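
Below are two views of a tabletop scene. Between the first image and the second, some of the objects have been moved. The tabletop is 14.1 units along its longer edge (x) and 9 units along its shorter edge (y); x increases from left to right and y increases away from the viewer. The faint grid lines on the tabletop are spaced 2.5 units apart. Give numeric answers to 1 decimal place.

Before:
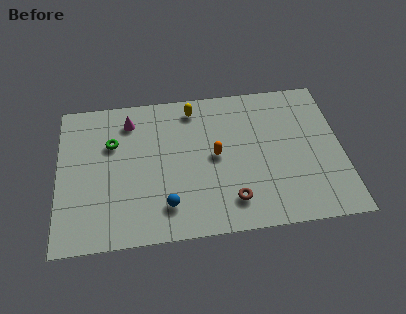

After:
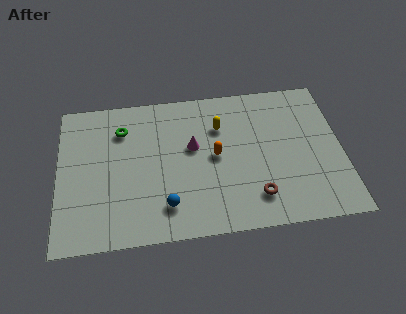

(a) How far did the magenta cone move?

3.7

From (3.6, 7.3) to (6.7, 5.3), the magenta cone covered √(3.1² + 2.0²) ≈ 3.7 units.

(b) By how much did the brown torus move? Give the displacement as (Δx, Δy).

(1.2, 0.1)

The brown torus started near (8.5, 1.8) and ended near (9.7, 1.9).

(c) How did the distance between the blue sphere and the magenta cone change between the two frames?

-2.0

They were about 5.7 units apart before and 3.7 after — 2.0 units closer together.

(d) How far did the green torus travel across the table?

0.9

From (2.7, 6.0) to (3.2, 6.8), the green torus covered √(0.5² + 0.8²) ≈ 0.9 units.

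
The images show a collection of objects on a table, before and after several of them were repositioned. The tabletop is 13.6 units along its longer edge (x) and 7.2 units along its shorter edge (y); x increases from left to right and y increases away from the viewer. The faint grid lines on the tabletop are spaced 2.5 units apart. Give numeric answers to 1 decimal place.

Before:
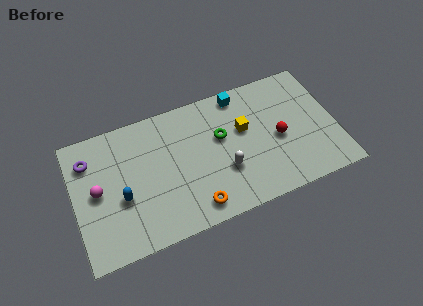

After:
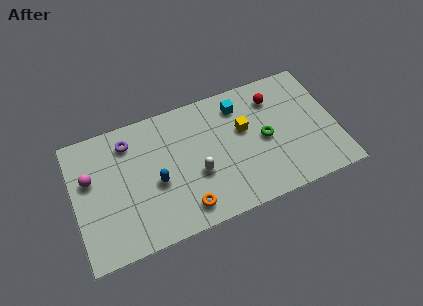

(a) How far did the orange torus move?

0.5

The orange torus was near (6.0, 1.1) before and (5.5, 1.2) after, so it travelled √(0.5² + 0.1²) ≈ 0.5 units.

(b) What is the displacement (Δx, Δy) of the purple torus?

(2.1, 0.3)

The purple torus started near (0.9, 5.5) and ended near (3.0, 5.8).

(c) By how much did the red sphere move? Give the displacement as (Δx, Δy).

(0.0, 2.3)

The red sphere started near (10.6, 3.3) and ended near (10.6, 5.6).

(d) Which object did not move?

the yellow cube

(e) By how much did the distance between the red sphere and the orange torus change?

+1.6

They were about 5.1 units apart before and 6.7 after — 1.6 units further apart.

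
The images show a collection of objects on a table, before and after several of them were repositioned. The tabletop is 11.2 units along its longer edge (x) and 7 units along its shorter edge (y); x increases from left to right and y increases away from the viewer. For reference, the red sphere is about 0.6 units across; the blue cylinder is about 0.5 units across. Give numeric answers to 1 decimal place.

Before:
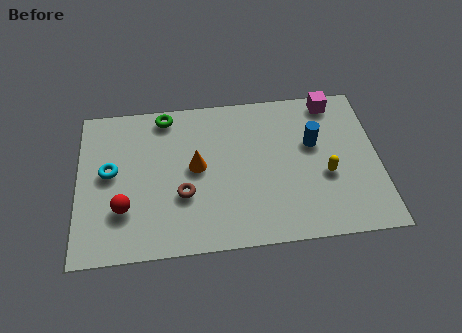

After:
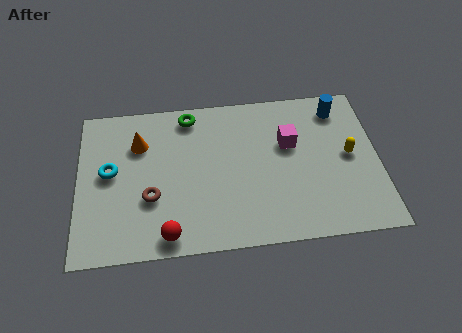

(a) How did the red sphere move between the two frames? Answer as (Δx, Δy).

(1.6, -1.3)

From the two frames, the red sphere sits at roughly (1.7, 2.1) before and (3.3, 0.8) after.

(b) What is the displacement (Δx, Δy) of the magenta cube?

(-1.7, -1.8)

From the two frames, the magenta cube sits at roughly (9.6, 6.2) before and (7.9, 4.4) after.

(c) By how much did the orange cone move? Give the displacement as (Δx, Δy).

(-2.1, 1.3)

The orange cone started near (4.4, 3.7) and ended near (2.3, 5.0).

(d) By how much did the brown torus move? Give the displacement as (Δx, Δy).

(-1.2, 0.0)

The brown torus was at about (3.9, 2.5) and moved to about (2.7, 2.5).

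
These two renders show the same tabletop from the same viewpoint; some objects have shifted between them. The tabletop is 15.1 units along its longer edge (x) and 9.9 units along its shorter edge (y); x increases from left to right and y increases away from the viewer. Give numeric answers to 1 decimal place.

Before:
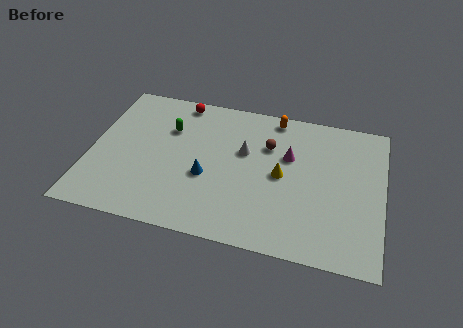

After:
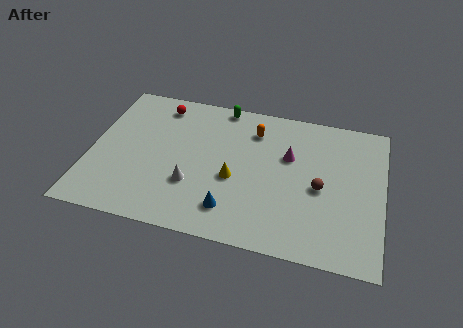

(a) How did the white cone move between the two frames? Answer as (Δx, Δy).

(-2.5, -2.9)

The white cone started near (7.9, 6.1) and ended near (5.4, 3.2).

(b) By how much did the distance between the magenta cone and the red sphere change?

+0.8

Before: roughly 6.4 units apart; after: 7.2. That's 0.8 units further apart.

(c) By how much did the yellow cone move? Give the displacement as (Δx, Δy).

(-2.4, -0.8)

The yellow cone started near (9.9, 4.9) and ended near (7.5, 4.1).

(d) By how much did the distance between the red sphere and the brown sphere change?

+4.2

Before: roughly 5.2 units apart; after: 9.4. That's 4.2 units further apart.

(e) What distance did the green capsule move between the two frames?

3.5

The green capsule moved from about (3.9, 6.8) to (6.5, 9.1), a distance of √(2.6² + 2.3²) ≈ 3.5.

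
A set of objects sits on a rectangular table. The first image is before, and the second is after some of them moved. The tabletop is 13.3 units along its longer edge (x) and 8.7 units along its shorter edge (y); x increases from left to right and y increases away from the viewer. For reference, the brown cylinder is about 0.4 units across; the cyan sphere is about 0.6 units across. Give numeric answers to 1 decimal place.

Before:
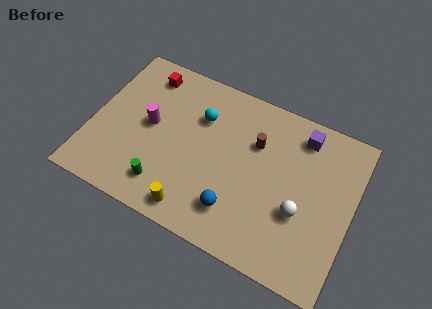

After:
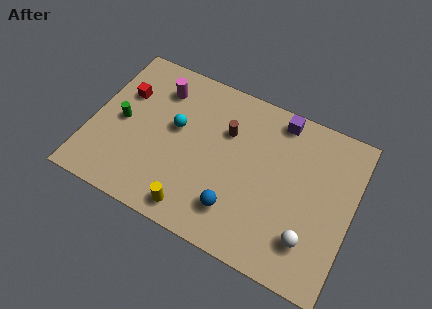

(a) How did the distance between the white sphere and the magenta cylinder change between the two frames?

+1.5

Before: roughly 8.0 units apart; after: 9.5. That's 1.5 units further apart.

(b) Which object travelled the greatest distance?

the green cylinder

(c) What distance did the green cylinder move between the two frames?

3.6

The green cylinder was near (4.1, 1.7) before and (1.5, 4.2) after, so it travelled √(2.6² + 2.5²) ≈ 3.6 units.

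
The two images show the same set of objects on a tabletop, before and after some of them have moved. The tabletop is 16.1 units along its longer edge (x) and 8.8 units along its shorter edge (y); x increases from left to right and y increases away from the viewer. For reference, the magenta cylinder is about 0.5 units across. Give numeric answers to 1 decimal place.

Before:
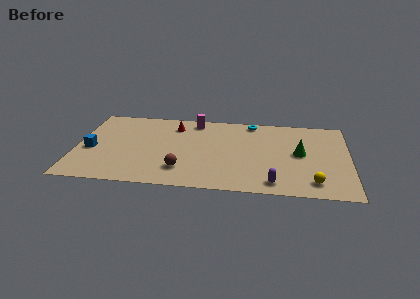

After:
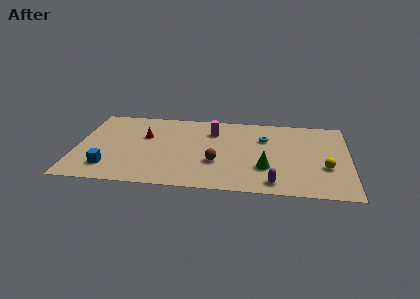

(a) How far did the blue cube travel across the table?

2.2

From (0.9, 3.8) to (2.0, 1.9), the blue cube covered √(1.1² + 1.9²) ≈ 2.2 units.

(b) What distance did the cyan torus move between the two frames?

2.0

The cyan torus was near (10.3, 7.9) before and (11.1, 6.1) after, so it travelled √(0.8² + 1.8²) ≈ 2.0 units.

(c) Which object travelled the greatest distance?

the green cone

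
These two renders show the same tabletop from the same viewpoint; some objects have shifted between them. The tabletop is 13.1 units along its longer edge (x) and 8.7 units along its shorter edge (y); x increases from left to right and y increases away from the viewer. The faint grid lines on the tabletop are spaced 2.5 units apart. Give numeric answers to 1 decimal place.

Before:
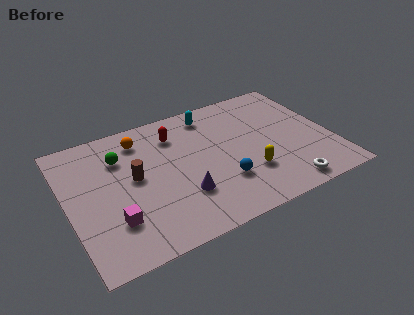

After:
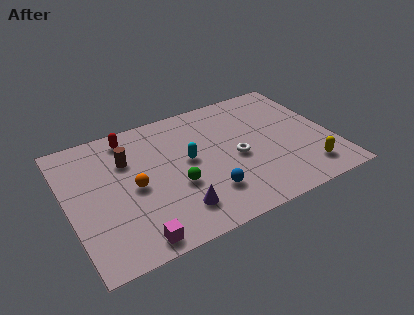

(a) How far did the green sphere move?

3.8

From (2.8, 6.3) to (5.2, 3.3), the green sphere covered √(2.4² + 3.0²) ≈ 3.8 units.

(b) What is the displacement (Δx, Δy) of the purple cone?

(-0.4, -0.8)

From the two frames, the purple cone sits at roughly (5.4, 2.6) before and (5.0, 1.8) after.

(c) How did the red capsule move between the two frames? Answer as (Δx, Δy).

(-2.2, 0.8)

From the two frames, the red capsule sits at roughly (5.6, 6.7) before and (3.4, 7.5) after.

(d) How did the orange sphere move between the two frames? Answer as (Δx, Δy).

(-0.7, -3.0)

The orange sphere was at about (3.9, 7.1) and moved to about (3.2, 4.1).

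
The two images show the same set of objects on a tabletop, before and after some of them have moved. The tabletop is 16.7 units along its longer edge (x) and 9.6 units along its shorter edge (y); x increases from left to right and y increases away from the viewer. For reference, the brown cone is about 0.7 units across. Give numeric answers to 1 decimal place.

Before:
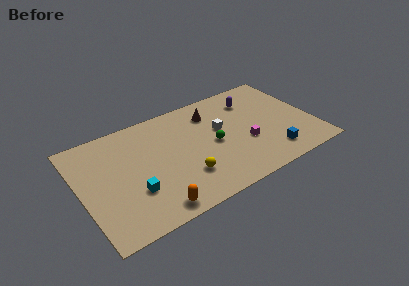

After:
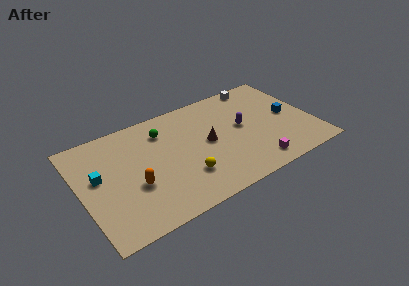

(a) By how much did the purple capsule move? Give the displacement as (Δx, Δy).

(-1.1, -2.2)

The purple capsule started near (12.8, 7.4) and ended near (11.7, 5.2).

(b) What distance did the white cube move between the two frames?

4.5

The white cube was near (10.2, 5.7) before and (13.5, 8.7) after, so it travelled √(3.3² + 3.0²) ≈ 4.5 units.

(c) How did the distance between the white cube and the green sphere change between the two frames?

+6.1

The distance was about 1.3 in the first image and 7.4 in the second, so they moved 6.1 units further apart.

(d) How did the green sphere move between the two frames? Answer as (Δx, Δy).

(-3.3, 2.8)

The green sphere was at about (9.5, 4.6) and moved to about (6.2, 7.4).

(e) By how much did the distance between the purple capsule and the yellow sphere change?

-2.2

They were about 7.4 units apart before and 5.2 after — 2.2 units closer together.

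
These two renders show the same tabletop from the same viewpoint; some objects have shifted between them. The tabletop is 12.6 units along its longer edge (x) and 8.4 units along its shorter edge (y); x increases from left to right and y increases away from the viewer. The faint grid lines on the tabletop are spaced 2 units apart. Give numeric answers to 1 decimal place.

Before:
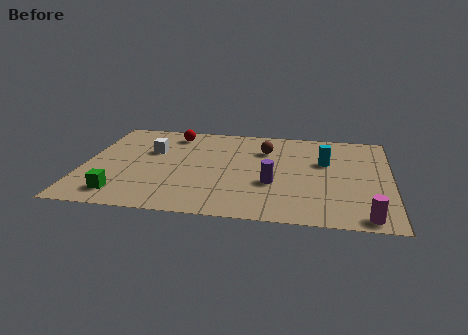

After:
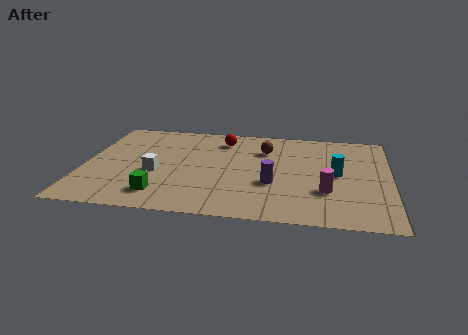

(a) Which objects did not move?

the brown sphere and the purple cylinder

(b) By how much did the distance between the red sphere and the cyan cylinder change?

-1.2

Before: roughly 6.6 units apart; after: 5.4. That's 1.2 units closer together.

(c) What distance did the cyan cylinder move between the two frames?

1.1

From (9.9, 5.3) to (10.4, 4.3), the cyan cylinder covered √(0.5² + 1.0²) ≈ 1.1 units.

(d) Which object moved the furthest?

the magenta cylinder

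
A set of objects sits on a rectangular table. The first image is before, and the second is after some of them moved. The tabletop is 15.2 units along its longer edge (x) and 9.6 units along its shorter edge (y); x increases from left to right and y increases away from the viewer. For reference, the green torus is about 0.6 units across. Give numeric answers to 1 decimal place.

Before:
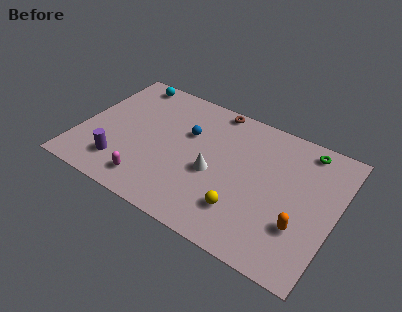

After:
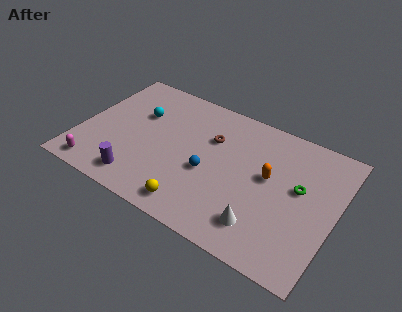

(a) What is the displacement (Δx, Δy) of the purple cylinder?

(1.2, -0.6)

The purple cylinder was at about (2.8, 2.1) and moved to about (4.0, 1.5).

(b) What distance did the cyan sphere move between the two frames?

2.5

The cyan sphere moved from about (2.1, 8.6) to (3.2, 6.3), a distance of √(1.1² + 2.3²) ≈ 2.5.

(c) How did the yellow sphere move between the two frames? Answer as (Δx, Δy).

(-2.7, -1.1)

The yellow sphere started near (10.1, 2.4) and ended near (7.4, 1.3).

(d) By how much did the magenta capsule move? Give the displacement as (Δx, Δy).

(-3.1, -0.5)

From the two frames, the magenta capsule sits at roughly (4.6, 1.6) before and (1.5, 1.1) after.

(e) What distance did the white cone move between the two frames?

3.8

The white cone was near (8.1, 4.1) before and (11.3, 2.0) after, so it travelled √(3.2² + 2.1²) ≈ 3.8 units.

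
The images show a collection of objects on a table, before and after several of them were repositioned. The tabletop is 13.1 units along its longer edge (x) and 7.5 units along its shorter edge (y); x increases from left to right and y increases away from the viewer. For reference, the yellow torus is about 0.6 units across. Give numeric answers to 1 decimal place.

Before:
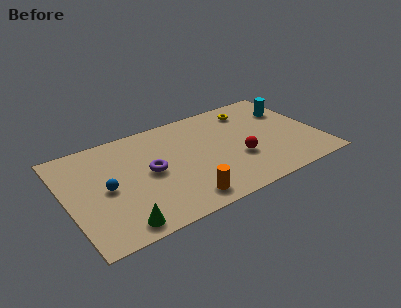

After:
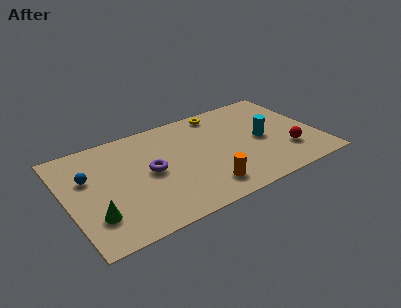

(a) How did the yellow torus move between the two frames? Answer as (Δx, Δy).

(-1.6, 0.5)

From the two frames, the yellow torus sits at roughly (10.0, 6.1) before and (8.4, 6.6) after.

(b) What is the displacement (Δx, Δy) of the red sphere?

(2.5, -0.6)

The red sphere started near (8.8, 2.7) and ended near (11.3, 2.1).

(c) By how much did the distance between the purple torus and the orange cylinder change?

+0.5

They were about 3.0 units apart before and 3.5 after — 0.5 units further apart.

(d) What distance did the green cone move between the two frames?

1.6

From (2.3, 0.9) to (1.2, 2.0), the green cone covered √(1.1² + 1.1²) ≈ 1.6 units.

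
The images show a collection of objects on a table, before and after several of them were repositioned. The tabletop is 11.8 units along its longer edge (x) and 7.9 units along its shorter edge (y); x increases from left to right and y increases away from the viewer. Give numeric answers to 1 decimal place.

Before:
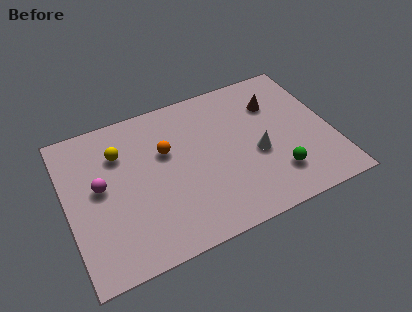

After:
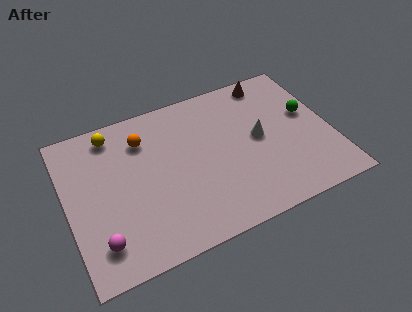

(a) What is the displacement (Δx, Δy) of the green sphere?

(1.8, 2.7)

The green sphere was at about (9.1, 1.9) and moved to about (10.9, 4.6).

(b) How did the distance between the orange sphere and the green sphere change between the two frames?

+1.9

They were about 5.5 units apart before and 7.4 after — 1.9 units further apart.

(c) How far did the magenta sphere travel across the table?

2.7

The magenta sphere was near (1.5, 4.3) before and (1.2, 1.6) after, so it travelled √(0.3² + 2.7²) ≈ 2.7 units.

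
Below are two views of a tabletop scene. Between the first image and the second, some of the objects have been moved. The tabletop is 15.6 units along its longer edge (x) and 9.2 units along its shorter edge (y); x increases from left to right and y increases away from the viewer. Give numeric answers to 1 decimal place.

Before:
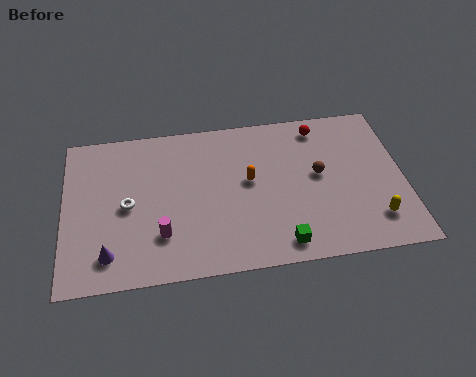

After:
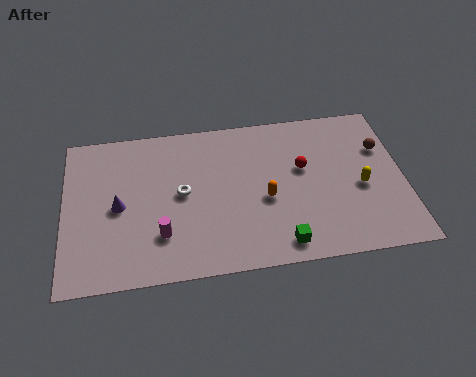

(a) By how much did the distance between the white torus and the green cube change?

-1.9

They were about 7.6 units apart before and 5.7 after — 1.9 units closer together.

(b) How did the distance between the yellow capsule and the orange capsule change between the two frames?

-2.0

They were about 6.4 units apart before and 4.4 after — 2.0 units closer together.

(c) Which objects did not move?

the magenta cylinder and the green cube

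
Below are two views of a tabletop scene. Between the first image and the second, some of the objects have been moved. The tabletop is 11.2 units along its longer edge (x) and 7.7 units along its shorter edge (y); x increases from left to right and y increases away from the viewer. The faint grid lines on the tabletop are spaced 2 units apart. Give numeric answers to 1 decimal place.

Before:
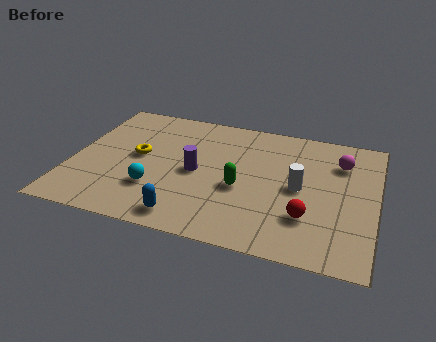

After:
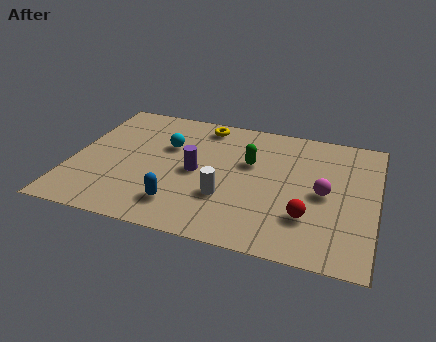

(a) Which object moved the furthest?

the yellow torus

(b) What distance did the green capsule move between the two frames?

1.6

From (6.3, 3.2) to (6.5, 4.8), the green capsule covered √(0.2² + 1.6²) ≈ 1.6 units.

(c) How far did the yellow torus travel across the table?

3.4

From (2.4, 4.1) to (4.6, 6.7), the yellow torus covered √(2.2² + 2.6²) ≈ 3.4 units.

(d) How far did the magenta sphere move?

2.1

From (9.8, 5.7) to (9.3, 3.7), the magenta sphere covered √(0.5² + 2.0²) ≈ 2.1 units.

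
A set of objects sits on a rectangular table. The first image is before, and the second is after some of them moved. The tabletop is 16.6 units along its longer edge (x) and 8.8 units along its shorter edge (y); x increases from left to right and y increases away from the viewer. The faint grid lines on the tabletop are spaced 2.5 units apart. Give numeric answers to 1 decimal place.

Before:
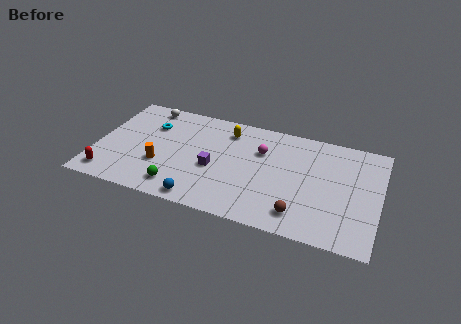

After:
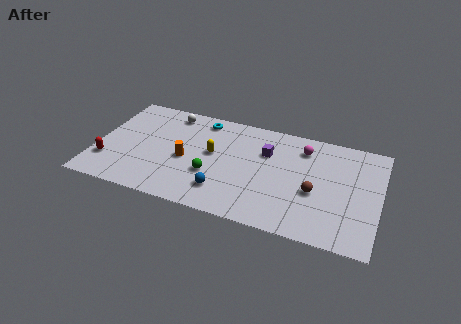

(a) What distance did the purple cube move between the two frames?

3.7

The purple cube was near (7.0, 3.7) before and (9.9, 6.0) after, so it travelled √(2.9² + 2.3²) ≈ 3.7 units.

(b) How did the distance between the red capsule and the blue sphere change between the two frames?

+1.4

They were about 5.5 units apart before and 6.9 after — 1.4 units further apart.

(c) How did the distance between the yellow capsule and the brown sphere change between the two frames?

-1.0

The distance was about 7.2 in the first image and 6.2 in the second, so they moved 1.0 units closer together.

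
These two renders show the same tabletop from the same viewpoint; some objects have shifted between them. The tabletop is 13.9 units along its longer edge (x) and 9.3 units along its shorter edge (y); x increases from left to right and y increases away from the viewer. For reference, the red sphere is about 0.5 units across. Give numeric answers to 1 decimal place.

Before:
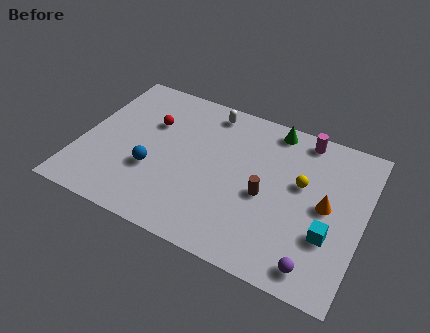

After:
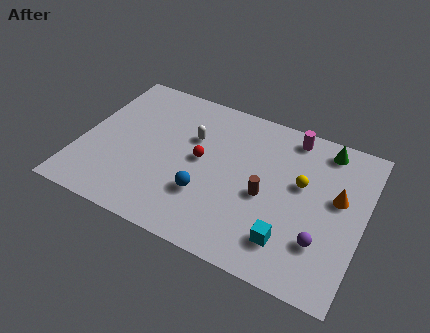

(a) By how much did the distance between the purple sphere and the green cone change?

-2.2

Before: roughly 7.7 units apart; after: 5.5. That's 2.2 units closer together.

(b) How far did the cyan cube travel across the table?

2.1

The cyan cube was near (12.4, 3.1) before and (10.6, 2.0) after, so it travelled √(1.8² + 1.1²) ≈ 2.1 units.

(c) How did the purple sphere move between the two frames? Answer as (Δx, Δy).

(0.1, 1.4)

The purple sphere was at about (12.0, 1.2) and moved to about (12.1, 2.6).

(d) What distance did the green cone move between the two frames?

2.6

From (9.1, 8.3) to (11.7, 8.1), the green cone covered √(2.6² + 0.2²) ≈ 2.6 units.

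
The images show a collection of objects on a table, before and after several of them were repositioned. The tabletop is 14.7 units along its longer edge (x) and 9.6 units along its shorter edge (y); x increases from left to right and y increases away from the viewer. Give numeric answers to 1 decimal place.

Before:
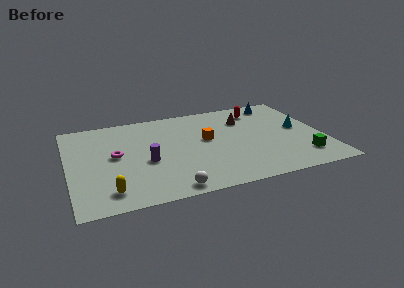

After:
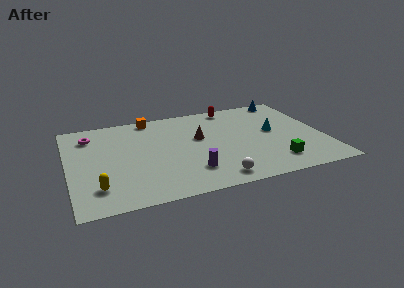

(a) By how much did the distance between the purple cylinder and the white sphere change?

-1.6

The distance was about 3.3 in the first image and 1.7 in the second, so they moved 1.6 units closer together.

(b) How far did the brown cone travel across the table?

3.1

The brown cone was near (10.4, 7.0) before and (7.6, 5.7) after, so it travelled √(2.8² + 1.3²) ≈ 3.1 units.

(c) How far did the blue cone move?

0.7

The blue cone moved from about (12.5, 8.3) to (13.1, 8.7), a distance of √(0.6² + 0.4²) ≈ 0.7.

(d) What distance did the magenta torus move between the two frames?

2.8

The magenta torus moved from about (2.7, 5.1) to (1.4, 7.6), a distance of √(1.3² + 2.5²) ≈ 2.8.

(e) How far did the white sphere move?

2.6

The white sphere was near (5.5, 0.9) before and (8.1, 1.2) after, so it travelled √(2.6² + 0.3²) ≈ 2.6 units.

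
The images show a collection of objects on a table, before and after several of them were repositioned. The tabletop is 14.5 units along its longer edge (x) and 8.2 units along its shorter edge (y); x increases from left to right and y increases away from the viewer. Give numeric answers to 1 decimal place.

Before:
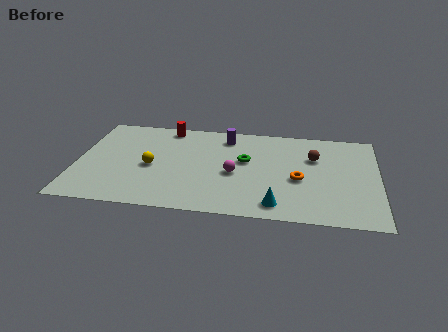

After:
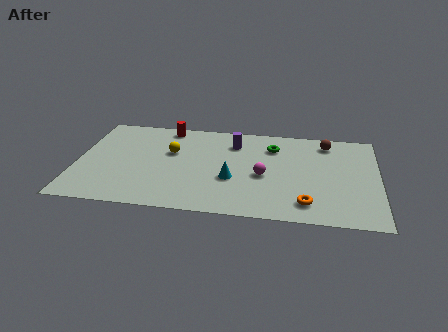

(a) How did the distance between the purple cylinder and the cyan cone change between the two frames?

-3.0

They were about 6.2 units apart before and 3.2 after — 3.0 units closer together.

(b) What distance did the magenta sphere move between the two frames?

1.4

The magenta sphere moved from about (7.6, 3.6) to (9.0, 3.6), a distance of √(1.4² + 0.0²) ≈ 1.4.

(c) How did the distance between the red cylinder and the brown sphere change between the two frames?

+0.4

Before: roughly 7.4 units apart; after: 7.8. That's 0.4 units further apart.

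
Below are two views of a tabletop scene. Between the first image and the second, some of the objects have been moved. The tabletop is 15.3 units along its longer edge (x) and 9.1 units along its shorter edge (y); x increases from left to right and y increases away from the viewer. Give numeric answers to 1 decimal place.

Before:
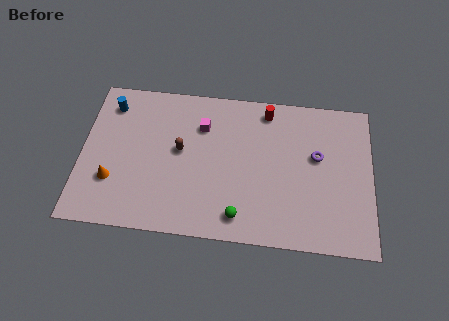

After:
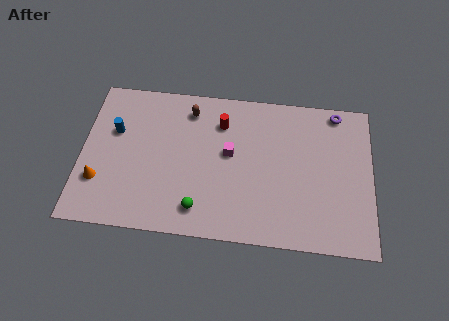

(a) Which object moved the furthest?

the purple torus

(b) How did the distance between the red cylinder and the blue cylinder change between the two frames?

-2.6

The distance was about 8.3 in the first image and 5.7 in the second, so they moved 2.6 units closer together.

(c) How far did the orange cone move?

0.7

The orange cone was near (1.7, 2.8) before and (1.0, 2.7) after, so it travelled √(0.7² + 0.1²) ≈ 0.7 units.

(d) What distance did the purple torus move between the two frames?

3.0

The purple torus was near (12.4, 5.4) before and (13.4, 8.2) after, so it travelled √(1.0² + 2.8²) ≈ 3.0 units.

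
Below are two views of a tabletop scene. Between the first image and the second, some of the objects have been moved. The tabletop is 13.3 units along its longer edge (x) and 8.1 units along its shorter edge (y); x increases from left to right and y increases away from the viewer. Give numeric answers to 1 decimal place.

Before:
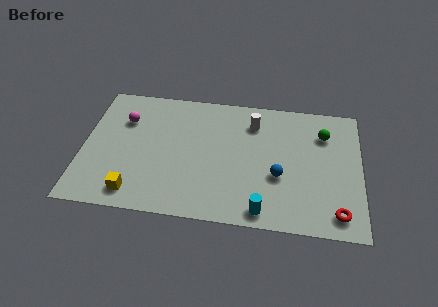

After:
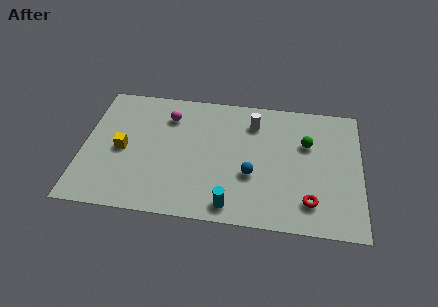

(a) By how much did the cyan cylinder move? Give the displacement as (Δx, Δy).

(-1.5, 0.1)

The cyan cylinder started near (8.7, 0.9) and ended near (7.2, 1.0).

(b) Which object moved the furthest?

the yellow cube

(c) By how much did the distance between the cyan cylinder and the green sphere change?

-0.3

They were about 5.8 units apart before and 5.5 after — 0.3 units closer together.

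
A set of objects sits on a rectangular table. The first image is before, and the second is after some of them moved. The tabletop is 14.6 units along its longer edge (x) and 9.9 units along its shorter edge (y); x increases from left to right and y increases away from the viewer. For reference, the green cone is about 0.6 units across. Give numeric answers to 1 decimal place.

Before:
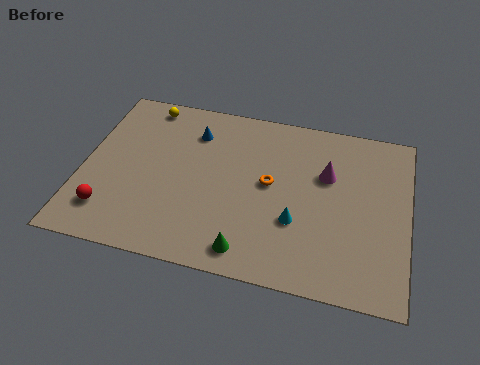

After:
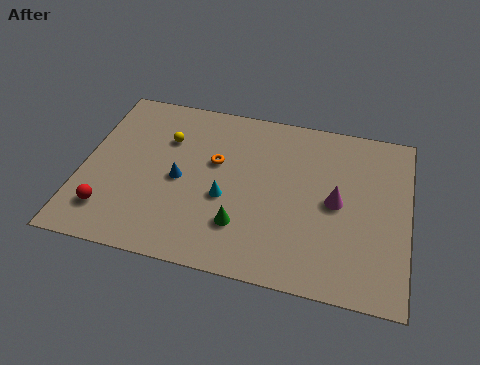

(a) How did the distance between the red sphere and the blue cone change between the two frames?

-2.6

They were about 6.5 units apart before and 3.9 after — 2.6 units closer together.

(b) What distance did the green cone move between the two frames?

1.4

The green cone moved from about (7.7, 1.3) to (7.3, 2.6), a distance of √(0.4² + 1.3²) ≈ 1.4.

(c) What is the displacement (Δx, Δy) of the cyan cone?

(-3.2, 0.6)

From the two frames, the cyan cone sits at roughly (9.7, 3.4) before and (6.5, 4.0) after.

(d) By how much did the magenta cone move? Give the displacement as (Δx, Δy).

(0.5, -1.5)

From the two frames, the magenta cone sits at roughly (10.9, 6.4) before and (11.4, 4.9) after.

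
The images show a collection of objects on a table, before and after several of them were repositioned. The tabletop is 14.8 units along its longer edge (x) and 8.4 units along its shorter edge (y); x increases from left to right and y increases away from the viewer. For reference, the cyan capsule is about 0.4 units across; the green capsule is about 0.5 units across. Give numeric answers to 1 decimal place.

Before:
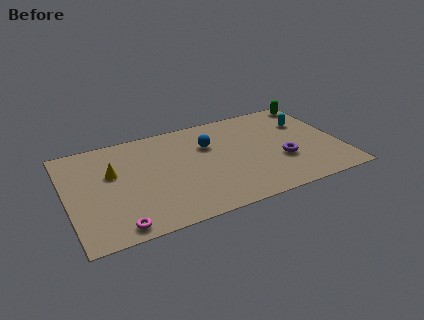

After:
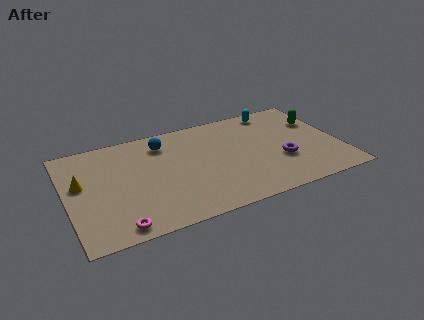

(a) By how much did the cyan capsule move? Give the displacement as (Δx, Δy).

(-1.5, 1.6)

The cyan capsule was at about (13.2, 5.8) and moved to about (11.7, 7.4).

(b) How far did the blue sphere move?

2.6

From (7.8, 5.7) to (5.4, 6.7), the blue sphere covered √(2.4² + 1.0²) ≈ 2.6 units.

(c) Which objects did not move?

the magenta torus and the purple torus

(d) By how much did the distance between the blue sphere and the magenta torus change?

-0.7

They were about 7.2 units apart before and 6.5 after — 0.7 units closer together.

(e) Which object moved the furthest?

the blue sphere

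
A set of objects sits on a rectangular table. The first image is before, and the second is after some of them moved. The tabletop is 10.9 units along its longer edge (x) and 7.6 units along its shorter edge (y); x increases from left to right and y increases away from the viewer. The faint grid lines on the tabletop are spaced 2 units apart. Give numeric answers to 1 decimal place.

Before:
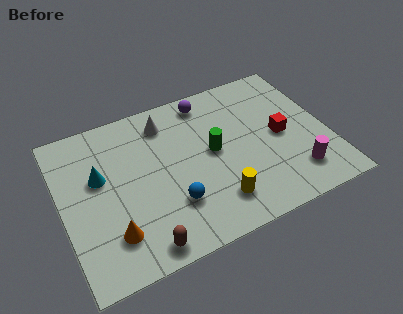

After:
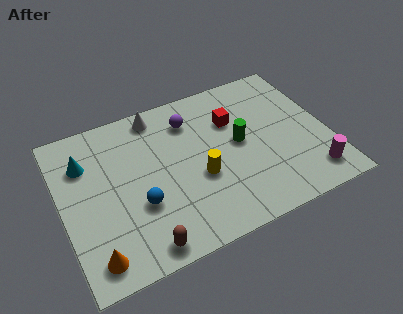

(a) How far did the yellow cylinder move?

1.5

From (6.0, 1.6) to (5.5, 3.0), the yellow cylinder covered √(0.5² + 1.4²) ≈ 1.5 units.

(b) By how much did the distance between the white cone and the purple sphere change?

-0.3

The distance was about 1.8 in the first image and 1.5 in the second, so they moved 0.3 units closer together.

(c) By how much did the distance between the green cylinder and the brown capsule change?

+0.8

They were about 4.6 units apart before and 5.4 after — 0.8 units further apart.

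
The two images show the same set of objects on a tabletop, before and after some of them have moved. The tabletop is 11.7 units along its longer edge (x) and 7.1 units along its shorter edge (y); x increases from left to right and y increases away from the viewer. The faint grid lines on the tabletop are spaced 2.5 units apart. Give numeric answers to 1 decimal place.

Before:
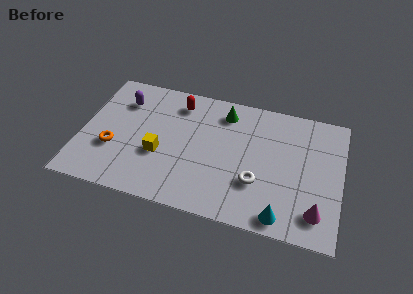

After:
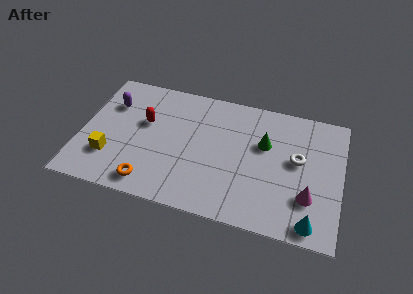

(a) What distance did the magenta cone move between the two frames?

0.8

From (10.7, 1.4) to (10.3, 2.1), the magenta cone covered √(0.4² + 0.7²) ≈ 0.8 units.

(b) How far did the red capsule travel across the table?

2.1

The red capsule moved from about (4.2, 5.8) to (2.8, 4.3), a distance of √(1.4² + 1.5²) ≈ 2.1.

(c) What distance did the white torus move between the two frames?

2.4

From (8.0, 2.3) to (9.7, 4.0), the white torus covered √(1.7² + 1.7²) ≈ 2.4 units.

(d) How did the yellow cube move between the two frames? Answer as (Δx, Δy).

(-2.2, -0.7)

The yellow cube started near (3.6, 2.7) and ended near (1.4, 2.0).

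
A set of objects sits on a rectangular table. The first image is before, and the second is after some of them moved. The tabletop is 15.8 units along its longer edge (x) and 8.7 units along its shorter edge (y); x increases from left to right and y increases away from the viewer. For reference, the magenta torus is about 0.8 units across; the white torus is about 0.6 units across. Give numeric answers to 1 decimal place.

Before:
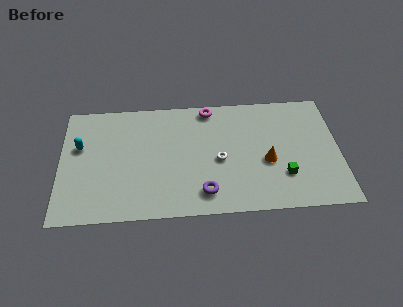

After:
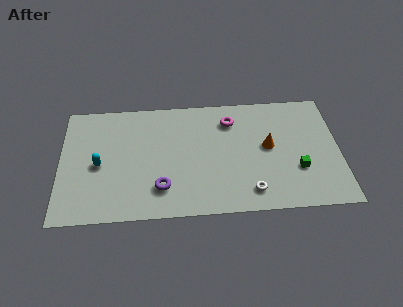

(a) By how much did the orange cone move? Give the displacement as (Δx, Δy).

(0.1, 1.1)

The orange cone started near (11.7, 3.6) and ended near (11.8, 4.7).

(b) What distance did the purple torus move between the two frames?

2.5

The purple torus moved from about (8.1, 1.6) to (5.7, 2.1), a distance of √(2.4² + 0.5²) ≈ 2.5.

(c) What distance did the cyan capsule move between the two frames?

1.8

The cyan capsule moved from about (1.1, 5.4) to (2.2, 4.0), a distance of √(1.1² + 1.4²) ≈ 1.8.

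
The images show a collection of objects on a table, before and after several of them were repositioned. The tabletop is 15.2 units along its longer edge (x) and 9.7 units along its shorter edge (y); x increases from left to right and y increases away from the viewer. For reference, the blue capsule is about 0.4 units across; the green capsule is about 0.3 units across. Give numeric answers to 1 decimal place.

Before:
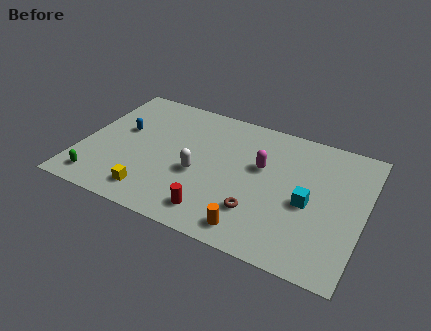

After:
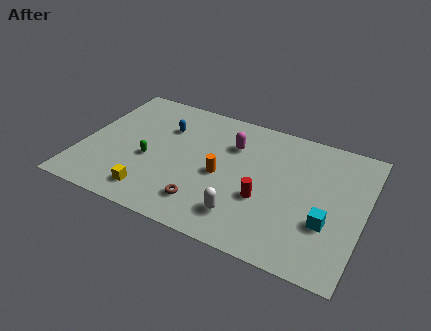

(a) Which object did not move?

the yellow cube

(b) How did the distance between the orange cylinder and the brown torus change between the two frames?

+1.2

The distance was about 1.3 in the first image and 2.5 in the second, so they moved 1.2 units further apart.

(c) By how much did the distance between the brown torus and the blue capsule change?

-2.8

They were about 8.4 units apart before and 5.6 after — 2.8 units closer together.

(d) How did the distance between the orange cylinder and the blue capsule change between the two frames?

-4.7

The distance was about 8.9 in the first image and 4.2 in the second, so they moved 4.7 units closer together.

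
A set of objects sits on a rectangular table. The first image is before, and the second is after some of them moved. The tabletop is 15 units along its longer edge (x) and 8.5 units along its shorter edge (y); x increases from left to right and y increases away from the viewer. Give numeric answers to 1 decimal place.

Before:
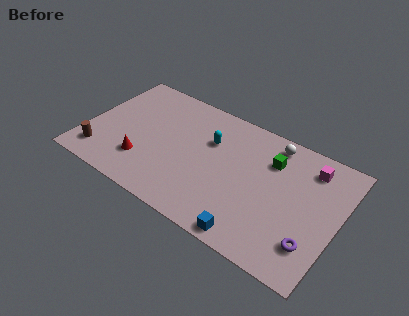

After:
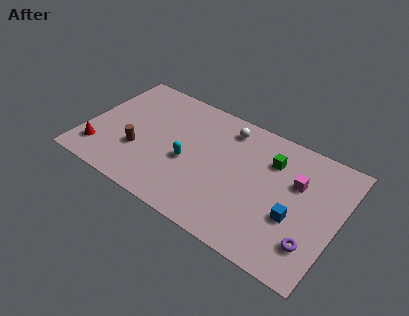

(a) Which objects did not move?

the purple torus and the green cube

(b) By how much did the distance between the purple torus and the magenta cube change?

-1.2

The distance was about 4.9 in the first image and 3.7 in the second, so they moved 1.2 units closer together.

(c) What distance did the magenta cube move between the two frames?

1.5

From (13.0, 6.9) to (12.4, 5.5), the magenta cube covered √(0.6² + 1.4²) ≈ 1.5 units.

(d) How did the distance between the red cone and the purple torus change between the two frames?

+2.6

They were about 10.1 units apart before and 12.7 after — 2.6 units further apart.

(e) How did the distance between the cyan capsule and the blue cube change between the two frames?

+0.5

Before: roughly 5.9 units apart; after: 6.4. That's 0.5 units further apart.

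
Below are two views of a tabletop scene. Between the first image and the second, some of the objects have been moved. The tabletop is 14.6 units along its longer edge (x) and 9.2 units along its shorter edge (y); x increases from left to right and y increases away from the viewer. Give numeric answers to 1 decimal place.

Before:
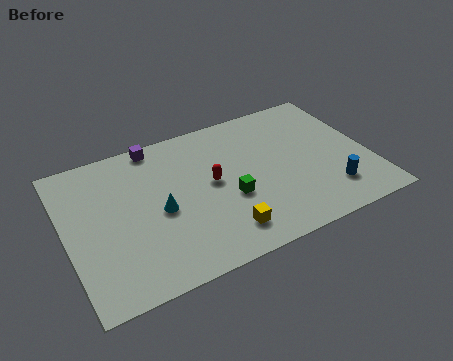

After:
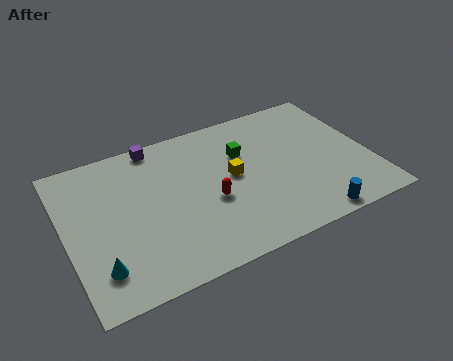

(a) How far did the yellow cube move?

3.3

The yellow cube was near (7.1, 1.7) before and (8.0, 4.9) after, so it travelled √(0.9² + 3.2²) ≈ 3.3 units.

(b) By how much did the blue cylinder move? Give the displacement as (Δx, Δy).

(-1.2, -1.3)

The blue cylinder was at about (12.4, 2.1) and moved to about (11.2, 0.8).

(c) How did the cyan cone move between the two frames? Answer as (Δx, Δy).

(-3.1, -2.2)

The cyan cone was at about (4.4, 4.2) and moved to about (1.3, 2.0).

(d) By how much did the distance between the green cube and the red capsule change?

+1.6

The distance was about 1.5 in the first image and 3.1 in the second, so they moved 1.6 units further apart.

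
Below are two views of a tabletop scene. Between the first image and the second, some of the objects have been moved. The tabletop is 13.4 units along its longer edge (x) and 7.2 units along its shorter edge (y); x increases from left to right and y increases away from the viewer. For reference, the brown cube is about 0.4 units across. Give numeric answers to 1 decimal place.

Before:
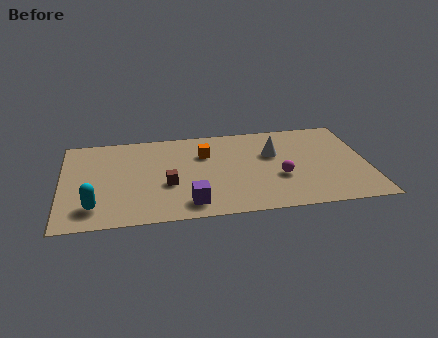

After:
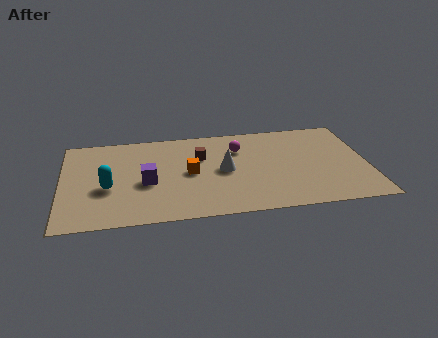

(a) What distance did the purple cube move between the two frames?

2.6

From (5.5, 1.2) to (3.7, 3.1), the purple cube covered √(1.8² + 1.9²) ≈ 2.6 units.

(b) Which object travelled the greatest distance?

the magenta sphere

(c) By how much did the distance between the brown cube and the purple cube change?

+1.1

They were about 1.8 units apart before and 2.9 after — 1.1 units further apart.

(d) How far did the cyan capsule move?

1.5

From (1.4, 1.5) to (2.0, 2.9), the cyan capsule covered √(0.6² + 1.4²) ≈ 1.5 units.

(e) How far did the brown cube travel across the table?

2.5

From (4.6, 2.8) to (6.1, 4.8), the brown cube covered √(1.5² + 2.0²) ≈ 2.5 units.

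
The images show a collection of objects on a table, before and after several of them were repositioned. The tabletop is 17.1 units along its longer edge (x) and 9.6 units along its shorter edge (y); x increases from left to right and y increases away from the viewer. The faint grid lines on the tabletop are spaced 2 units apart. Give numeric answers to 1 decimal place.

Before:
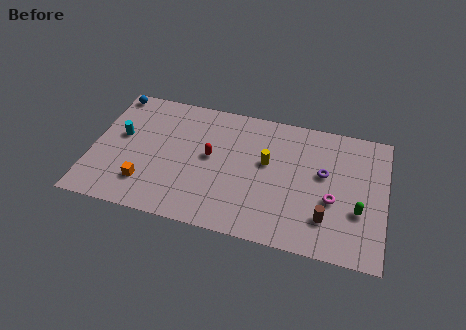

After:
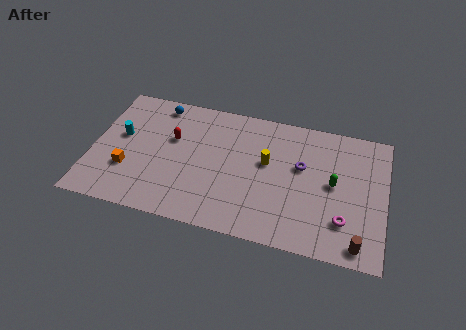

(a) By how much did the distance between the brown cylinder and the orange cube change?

+3.1

The distance was about 10.5 in the first image and 13.6 in the second, so they moved 3.1 units further apart.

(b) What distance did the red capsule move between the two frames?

2.4

The red capsule was near (6.9, 5.2) before and (4.6, 6.0) after, so it travelled √(2.3² + 0.8²) ≈ 2.4 units.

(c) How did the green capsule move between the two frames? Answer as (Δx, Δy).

(-1.5, 1.6)

From the two frames, the green capsule sits at roughly (15.6, 3.4) before and (14.1, 5.0) after.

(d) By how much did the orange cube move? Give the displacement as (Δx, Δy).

(-1.1, 0.8)

The orange cube started near (3.3, 2.3) and ended near (2.2, 3.1).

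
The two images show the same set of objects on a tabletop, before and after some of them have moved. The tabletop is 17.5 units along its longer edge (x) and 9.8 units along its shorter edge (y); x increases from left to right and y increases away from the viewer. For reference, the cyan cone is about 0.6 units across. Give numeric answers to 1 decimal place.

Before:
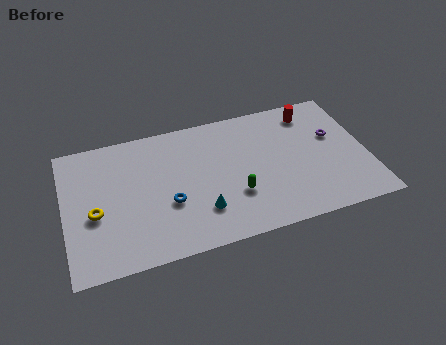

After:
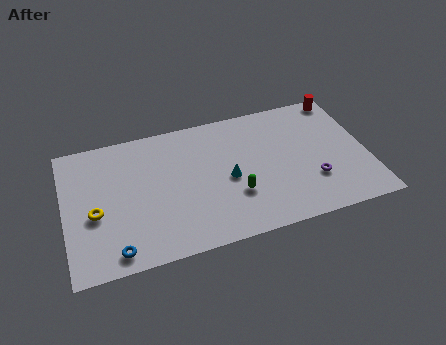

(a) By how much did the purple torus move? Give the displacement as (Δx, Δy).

(-1.5, -3.0)

The purple torus was at about (15.7, 6.0) and moved to about (14.2, 3.0).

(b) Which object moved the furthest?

the blue torus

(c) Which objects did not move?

the yellow torus and the green capsule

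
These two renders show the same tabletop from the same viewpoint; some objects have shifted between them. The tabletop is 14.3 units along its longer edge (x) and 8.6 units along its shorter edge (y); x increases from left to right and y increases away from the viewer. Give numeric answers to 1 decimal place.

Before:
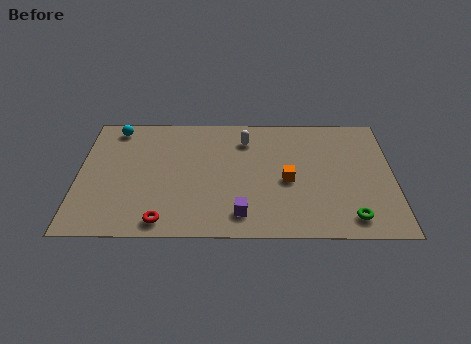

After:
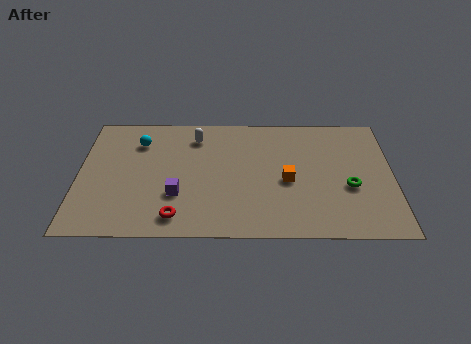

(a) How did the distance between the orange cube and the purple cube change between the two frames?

+2.0

They were about 3.1 units apart before and 5.1 after — 2.0 units further apart.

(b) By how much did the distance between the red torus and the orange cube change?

-0.7

They were about 6.3 units apart before and 5.6 after — 0.7 units closer together.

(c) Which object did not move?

the orange cube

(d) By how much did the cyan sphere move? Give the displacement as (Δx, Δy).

(1.1, -1.0)

From the two frames, the cyan sphere sits at roughly (1.6, 7.5) before and (2.7, 6.5) after.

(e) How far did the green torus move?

2.1

The green torus was near (12.3, 1.3) before and (12.3, 3.4) after, so it travelled √(0.0² + 2.1²) ≈ 2.1 units.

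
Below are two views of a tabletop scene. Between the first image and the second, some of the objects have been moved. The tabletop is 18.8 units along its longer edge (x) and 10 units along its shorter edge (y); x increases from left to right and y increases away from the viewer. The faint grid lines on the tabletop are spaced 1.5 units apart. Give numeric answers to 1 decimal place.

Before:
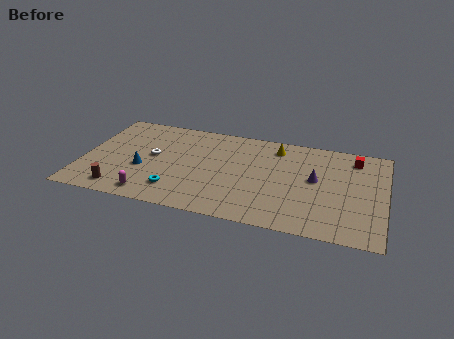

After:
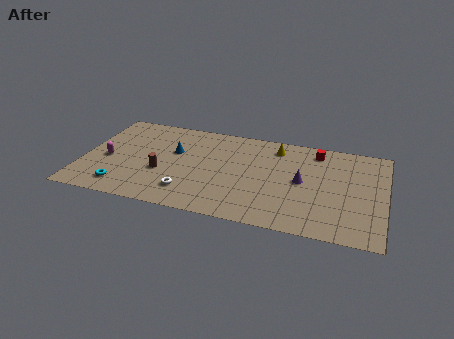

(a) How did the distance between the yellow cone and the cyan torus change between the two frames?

+2.8

They were about 8.5 units apart before and 11.3 after — 2.8 units further apart.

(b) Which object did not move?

the yellow cone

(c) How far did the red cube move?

2.4

The red cube was near (16.8, 8.3) before and (14.4, 8.5) after, so it travelled √(2.4² + 0.2²) ≈ 2.4 units.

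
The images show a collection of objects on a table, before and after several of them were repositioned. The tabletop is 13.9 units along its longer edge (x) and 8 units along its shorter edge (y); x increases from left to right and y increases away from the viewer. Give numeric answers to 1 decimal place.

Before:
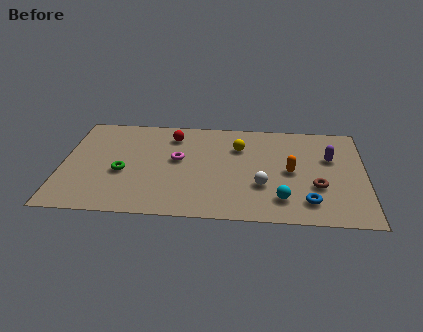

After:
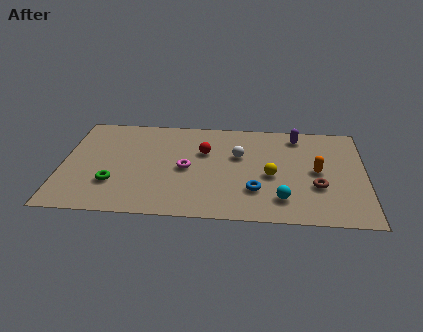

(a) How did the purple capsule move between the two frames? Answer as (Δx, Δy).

(-1.5, 1.7)

From the two frames, the purple capsule sits at roughly (12.3, 5.1) before and (10.8, 6.8) after.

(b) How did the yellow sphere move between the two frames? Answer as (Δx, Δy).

(1.5, -2.2)

The yellow sphere started near (8.1, 5.7) and ended near (9.6, 3.5).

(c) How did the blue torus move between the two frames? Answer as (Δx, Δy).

(-2.4, 0.7)

From the two frames, the blue torus sits at roughly (11.3, 1.6) before and (8.9, 2.3) after.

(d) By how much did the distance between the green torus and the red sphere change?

+1.2

The distance was about 3.8 in the first image and 5.0 in the second, so they moved 1.2 units further apart.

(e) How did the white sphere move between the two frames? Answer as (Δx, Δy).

(-1.1, 2.3)

From the two frames, the white sphere sits at roughly (9.2, 2.7) before and (8.1, 5.0) after.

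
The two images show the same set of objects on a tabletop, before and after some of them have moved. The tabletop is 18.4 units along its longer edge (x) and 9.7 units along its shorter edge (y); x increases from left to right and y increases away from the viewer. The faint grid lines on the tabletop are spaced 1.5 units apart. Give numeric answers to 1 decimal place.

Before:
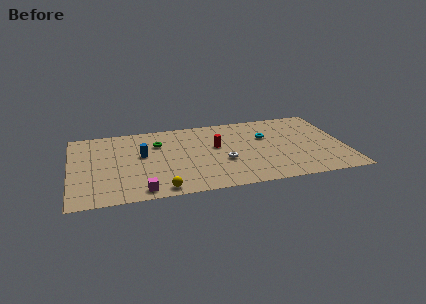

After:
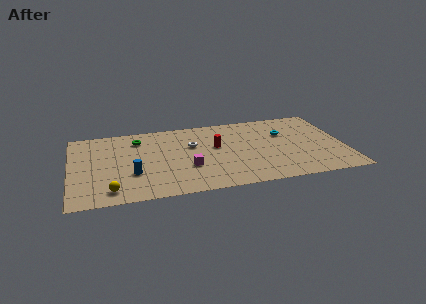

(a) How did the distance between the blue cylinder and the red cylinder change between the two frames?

+1.2

The distance was about 5.0 in the first image and 6.2 in the second, so they moved 1.2 units further apart.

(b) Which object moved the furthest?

the magenta cube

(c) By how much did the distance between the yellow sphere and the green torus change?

+0.6

They were about 5.9 units apart before and 6.5 after — 0.6 units further apart.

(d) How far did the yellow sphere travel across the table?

3.3

From (5.9, 1.0) to (2.6, 1.5), the yellow sphere covered √(3.3² + 0.5²) ≈ 3.3 units.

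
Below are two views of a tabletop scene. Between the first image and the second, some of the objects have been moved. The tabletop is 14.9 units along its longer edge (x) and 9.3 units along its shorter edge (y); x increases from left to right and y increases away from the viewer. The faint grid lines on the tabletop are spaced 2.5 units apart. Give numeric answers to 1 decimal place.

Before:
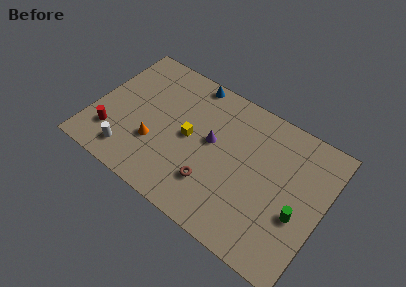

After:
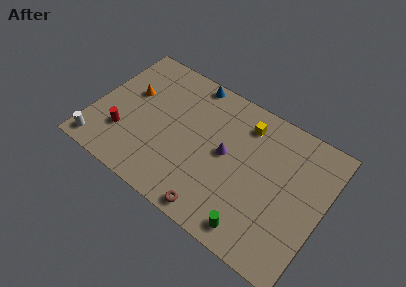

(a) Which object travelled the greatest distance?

the yellow cube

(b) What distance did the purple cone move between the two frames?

1.0

From (7.6, 5.2) to (8.6, 4.9), the purple cone covered √(1.0² + 0.3²) ≈ 1.0 units.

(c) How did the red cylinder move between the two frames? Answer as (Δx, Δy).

(0.7, 0.4)

From the two frames, the red cylinder sits at roughly (1.5, 2.3) before and (2.2, 2.7) after.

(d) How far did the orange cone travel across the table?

3.3

The orange cone was near (4.2, 3.1) before and (2.1, 5.7) after, so it travelled √(2.1² + 2.6²) ≈ 3.3 units.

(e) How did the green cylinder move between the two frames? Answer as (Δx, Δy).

(-2.4, -2.4)

The green cylinder was at about (13.5, 3.6) and moved to about (11.1, 1.2).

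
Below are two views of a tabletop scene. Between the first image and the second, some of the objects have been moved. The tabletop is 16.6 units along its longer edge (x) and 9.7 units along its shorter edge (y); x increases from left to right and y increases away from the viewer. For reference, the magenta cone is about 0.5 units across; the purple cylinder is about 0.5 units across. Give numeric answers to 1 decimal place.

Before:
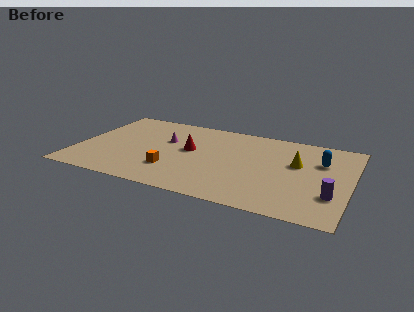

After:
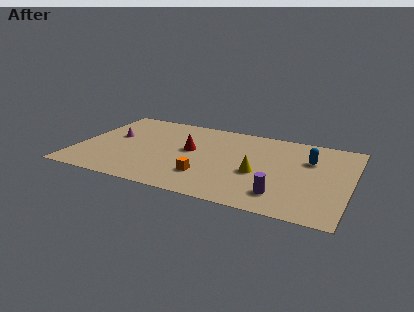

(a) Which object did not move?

the red cone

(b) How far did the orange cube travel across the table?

2.1

The orange cube was near (6.0, 2.7) before and (8.1, 2.6) after, so it travelled √(2.1² + 0.1²) ≈ 2.1 units.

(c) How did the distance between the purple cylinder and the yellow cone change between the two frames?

-1.2

The distance was about 3.8 in the first image and 2.6 in the second, so they moved 1.2 units closer together.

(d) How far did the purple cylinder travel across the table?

3.0

From (15.6, 2.9) to (12.7, 2.0), the purple cylinder covered √(2.9² + 0.9²) ≈ 3.0 units.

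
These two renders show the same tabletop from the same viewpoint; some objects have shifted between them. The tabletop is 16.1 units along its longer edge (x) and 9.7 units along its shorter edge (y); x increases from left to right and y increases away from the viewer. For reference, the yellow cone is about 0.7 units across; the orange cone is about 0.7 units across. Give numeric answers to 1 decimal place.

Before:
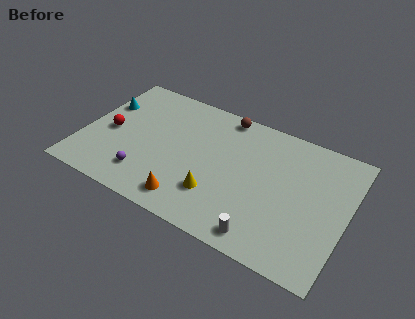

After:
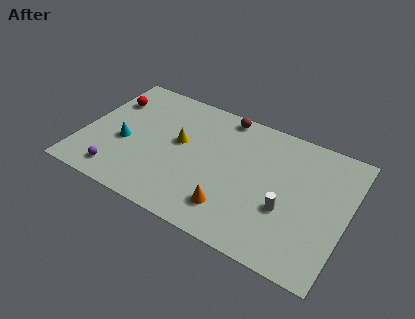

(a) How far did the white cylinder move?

2.6

The white cylinder was near (11.6, 1.2) before and (12.6, 3.6) after, so it travelled √(1.0² + 2.4²) ≈ 2.6 units.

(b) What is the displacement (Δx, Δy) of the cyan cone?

(1.7, -2.5)

The cyan cone started near (0.9, 6.5) and ended near (2.6, 4.0).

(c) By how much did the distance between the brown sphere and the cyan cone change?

-0.3

Before: roughly 7.6 units apart; after: 7.3. That's 0.3 units closer together.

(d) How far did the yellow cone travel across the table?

3.9

The yellow cone was near (8.5, 2.7) before and (5.8, 5.5) after, so it travelled √(2.7² + 2.8²) ≈ 3.9 units.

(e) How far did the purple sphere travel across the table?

1.7

From (4.2, 2.1) to (2.6, 1.5), the purple sphere covered √(1.6² + 0.6²) ≈ 1.7 units.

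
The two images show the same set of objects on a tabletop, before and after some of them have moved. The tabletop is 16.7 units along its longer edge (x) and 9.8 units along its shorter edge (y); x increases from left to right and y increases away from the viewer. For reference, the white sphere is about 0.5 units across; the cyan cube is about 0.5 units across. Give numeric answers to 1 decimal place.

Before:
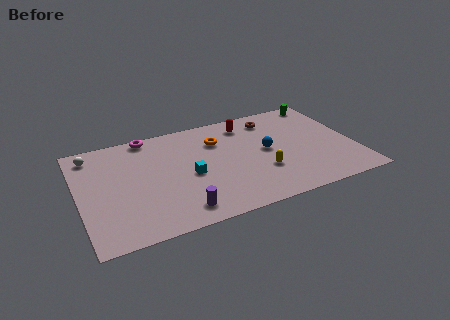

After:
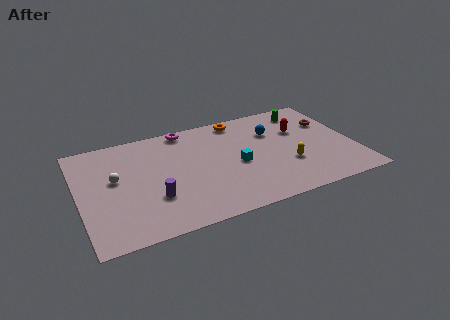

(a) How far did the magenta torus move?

2.3

The magenta torus was near (4.5, 9.0) before and (6.8, 8.9) after, so it travelled √(2.3² + 0.1²) ≈ 2.3 units.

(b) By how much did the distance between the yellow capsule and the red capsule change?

-1.6

Before: roughly 4.9 units apart; after: 3.3. That's 1.6 units closer together.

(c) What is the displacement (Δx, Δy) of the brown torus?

(3.4, -1.5)

The brown torus was at about (12.1, 8.1) and moved to about (15.5, 6.6).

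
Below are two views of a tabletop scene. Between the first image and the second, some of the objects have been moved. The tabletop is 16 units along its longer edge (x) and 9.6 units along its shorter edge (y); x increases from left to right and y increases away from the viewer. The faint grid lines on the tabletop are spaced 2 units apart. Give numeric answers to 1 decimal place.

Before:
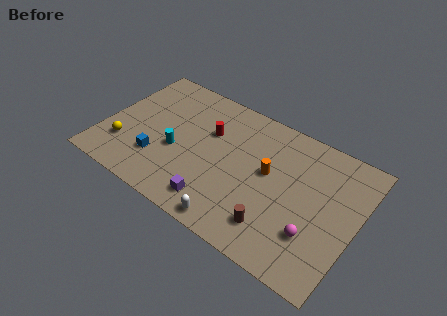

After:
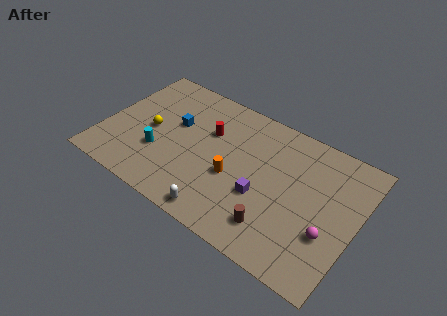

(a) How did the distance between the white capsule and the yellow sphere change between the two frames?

-1.4

They were about 7.7 units apart before and 6.3 after — 1.4 units closer together.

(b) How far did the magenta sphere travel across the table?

0.9

The magenta sphere was near (13.7, 2.8) before and (14.5, 3.3) after, so it travelled √(0.8² + 0.5²) ≈ 0.9 units.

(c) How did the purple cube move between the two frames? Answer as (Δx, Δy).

(2.6, 2.0)

The purple cube was at about (7.7, 1.6) and moved to about (10.3, 3.6).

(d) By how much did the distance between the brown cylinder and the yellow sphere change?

-1.0

The distance was about 9.9 in the first image and 8.9 in the second, so they moved 1.0 units closer together.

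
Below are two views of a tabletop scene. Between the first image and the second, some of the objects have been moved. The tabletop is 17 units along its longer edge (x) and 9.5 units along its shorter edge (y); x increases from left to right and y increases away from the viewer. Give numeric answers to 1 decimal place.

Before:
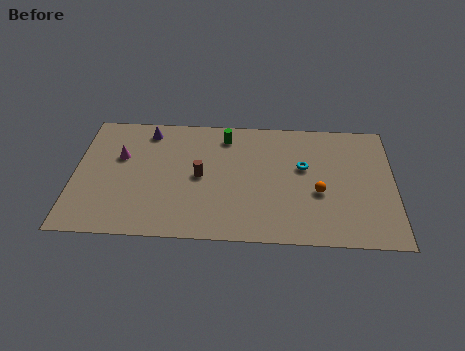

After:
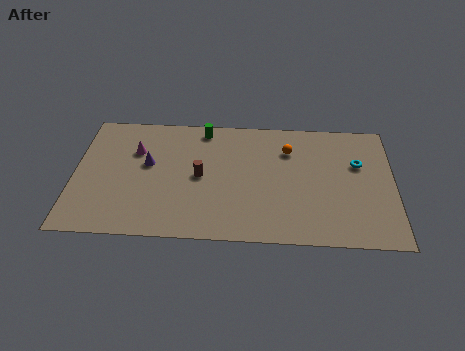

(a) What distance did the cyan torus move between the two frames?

2.9

From (12.2, 5.7) to (15.1, 6.1), the cyan torus covered √(2.9² + 0.4²) ≈ 2.9 units.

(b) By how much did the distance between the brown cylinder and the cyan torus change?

+2.9

Before: roughly 5.6 units apart; after: 8.5. That's 2.9 units further apart.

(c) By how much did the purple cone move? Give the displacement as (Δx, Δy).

(0.1, -2.6)

The purple cone started near (3.8, 8.1) and ended near (3.9, 5.5).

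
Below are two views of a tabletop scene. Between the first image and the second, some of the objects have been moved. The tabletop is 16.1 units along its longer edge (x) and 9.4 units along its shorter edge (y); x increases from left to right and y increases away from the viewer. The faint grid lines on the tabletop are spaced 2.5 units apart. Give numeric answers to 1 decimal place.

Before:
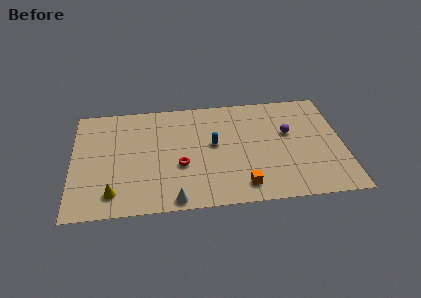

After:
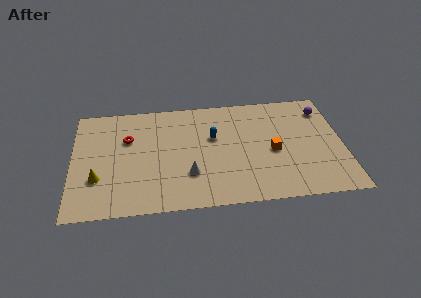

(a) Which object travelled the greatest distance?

the red torus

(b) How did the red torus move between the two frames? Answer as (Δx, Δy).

(-3.1, 2.6)

The red torus was at about (6.4, 3.6) and moved to about (3.3, 6.2).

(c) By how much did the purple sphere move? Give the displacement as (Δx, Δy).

(2.2, 1.8)

The purple sphere was at about (12.9, 5.7) and moved to about (15.1, 7.5).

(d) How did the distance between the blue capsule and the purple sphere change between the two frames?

+2.4

Before: roughly 4.5 units apart; after: 6.9. That's 2.4 units further apart.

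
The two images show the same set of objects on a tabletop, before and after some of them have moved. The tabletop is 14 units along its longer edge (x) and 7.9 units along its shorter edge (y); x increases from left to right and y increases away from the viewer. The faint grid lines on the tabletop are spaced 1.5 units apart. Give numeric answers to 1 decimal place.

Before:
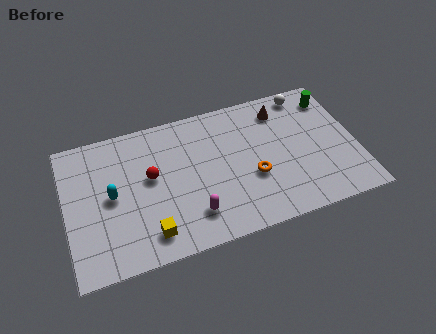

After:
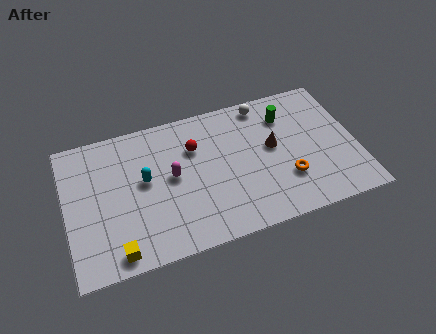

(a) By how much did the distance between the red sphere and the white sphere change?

-4.4

Before: roughly 8.2 units apart; after: 3.8. That's 4.4 units closer together.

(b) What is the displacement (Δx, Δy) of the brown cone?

(-0.6, -2.0)

The brown cone started near (10.6, 6.4) and ended near (10.0, 4.4).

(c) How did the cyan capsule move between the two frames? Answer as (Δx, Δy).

(1.6, 0.4)

The cyan capsule started near (2.2, 4.0) and ended near (3.8, 4.4).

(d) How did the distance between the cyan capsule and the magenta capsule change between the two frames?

-3.0

The distance was about 4.3 in the first image and 1.3 in the second, so they moved 3.0 units closer together.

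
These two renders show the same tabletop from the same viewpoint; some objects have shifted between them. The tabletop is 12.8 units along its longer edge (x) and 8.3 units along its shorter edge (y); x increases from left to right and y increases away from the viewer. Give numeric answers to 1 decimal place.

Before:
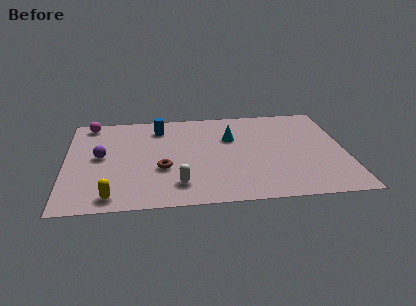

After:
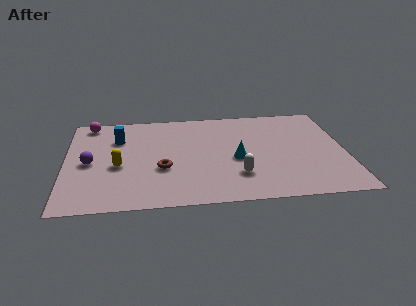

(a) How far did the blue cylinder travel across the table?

2.1

From (4.3, 6.7) to (2.4, 5.9), the blue cylinder covered √(1.9² + 0.8²) ≈ 2.1 units.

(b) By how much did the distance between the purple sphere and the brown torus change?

+0.3

Before: roughly 3.1 units apart; after: 3.4. That's 0.3 units further apart.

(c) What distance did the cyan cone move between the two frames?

1.9

The cyan cone was near (7.6, 5.5) before and (7.8, 3.6) after, so it travelled √(0.2² + 1.9²) ≈ 1.9 units.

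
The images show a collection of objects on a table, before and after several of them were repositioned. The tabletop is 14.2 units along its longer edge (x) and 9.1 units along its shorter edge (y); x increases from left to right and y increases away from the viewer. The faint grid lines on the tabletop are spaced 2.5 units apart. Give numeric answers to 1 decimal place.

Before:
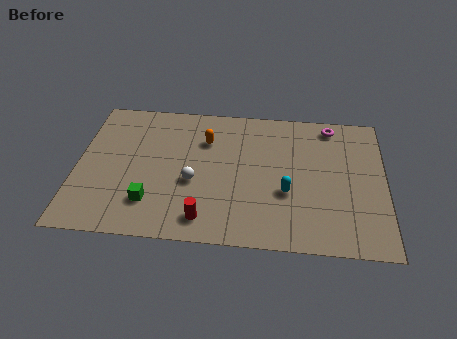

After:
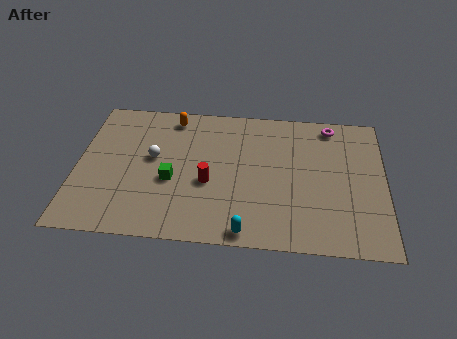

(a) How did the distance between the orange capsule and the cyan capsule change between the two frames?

+3.1

They were about 4.9 units apart before and 8.0 after — 3.1 units further apart.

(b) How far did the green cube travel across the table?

1.7

The green cube was near (3.5, 2.2) before and (4.4, 3.7) after, so it travelled √(0.9² + 1.5²) ≈ 1.7 units.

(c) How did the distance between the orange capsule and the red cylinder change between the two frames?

-0.5

The distance was about 5.1 in the first image and 4.6 in the second, so they moved 0.5 units closer together.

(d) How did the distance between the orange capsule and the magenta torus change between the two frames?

+1.4

The distance was about 6.0 in the first image and 7.4 in the second, so they moved 1.4 units further apart.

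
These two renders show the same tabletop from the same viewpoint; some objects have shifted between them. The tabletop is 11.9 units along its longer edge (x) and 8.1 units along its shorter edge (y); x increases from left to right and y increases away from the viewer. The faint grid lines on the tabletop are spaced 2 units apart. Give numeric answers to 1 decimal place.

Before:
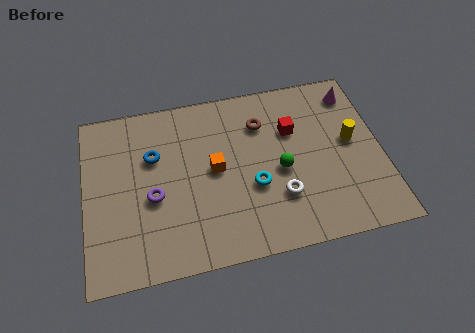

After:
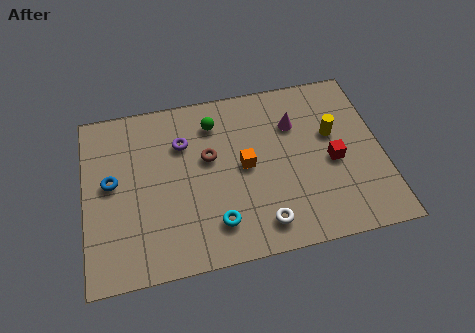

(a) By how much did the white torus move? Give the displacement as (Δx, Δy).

(-0.8, -1.1)

The white torus started near (7.7, 2.4) and ended near (6.9, 1.3).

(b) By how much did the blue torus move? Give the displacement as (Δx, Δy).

(-1.7, -0.9)

The blue torus started near (2.8, 5.3) and ended near (1.1, 4.4).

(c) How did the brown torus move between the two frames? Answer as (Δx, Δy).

(-2.2, -1.2)

From the two frames, the brown torus sits at roughly (7.2, 6.0) before and (5.0, 4.8) after.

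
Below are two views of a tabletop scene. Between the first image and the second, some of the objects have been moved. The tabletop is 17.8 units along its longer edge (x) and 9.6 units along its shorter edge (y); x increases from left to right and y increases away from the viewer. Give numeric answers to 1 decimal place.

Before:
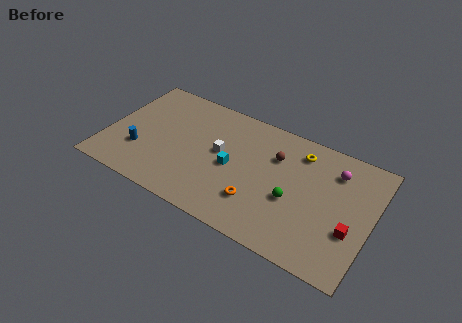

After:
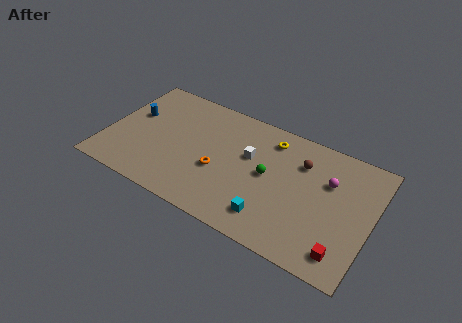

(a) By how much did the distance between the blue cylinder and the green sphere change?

-0.9

The distance was about 10.3 in the first image and 9.4 in the second, so they moved 0.9 units closer together.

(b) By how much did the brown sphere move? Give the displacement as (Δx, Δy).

(1.7, 0.3)

The brown sphere started near (11.2, 6.7) and ended near (12.9, 7.0).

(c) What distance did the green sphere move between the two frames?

2.1

The green sphere was near (12.7, 3.9) before and (10.9, 5.0) after, so it travelled √(1.8² + 1.1²) ≈ 2.1 units.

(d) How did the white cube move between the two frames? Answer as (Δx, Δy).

(1.9, 0.6)

From the two frames, the white cube sits at roughly (7.6, 5.3) before and (9.5, 5.9) after.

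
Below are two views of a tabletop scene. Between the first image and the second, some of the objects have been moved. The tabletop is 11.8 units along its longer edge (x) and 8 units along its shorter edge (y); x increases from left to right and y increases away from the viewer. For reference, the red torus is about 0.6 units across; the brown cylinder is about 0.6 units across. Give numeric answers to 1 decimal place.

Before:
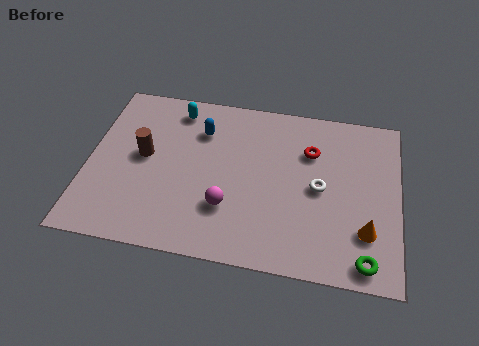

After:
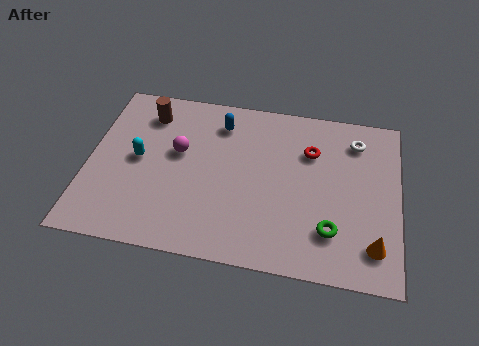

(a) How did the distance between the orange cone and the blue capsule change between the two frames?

+0.3

The distance was about 7.4 in the first image and 7.7 in the second, so they moved 0.3 units further apart.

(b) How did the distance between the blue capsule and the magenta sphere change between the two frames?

-1.4

Before: roughly 3.7 units apart; after: 2.3. That's 1.4 units closer together.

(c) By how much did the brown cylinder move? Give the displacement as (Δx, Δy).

(0.0, 2.1)

The brown cylinder was at about (2.1, 4.3) and moved to about (2.1, 6.4).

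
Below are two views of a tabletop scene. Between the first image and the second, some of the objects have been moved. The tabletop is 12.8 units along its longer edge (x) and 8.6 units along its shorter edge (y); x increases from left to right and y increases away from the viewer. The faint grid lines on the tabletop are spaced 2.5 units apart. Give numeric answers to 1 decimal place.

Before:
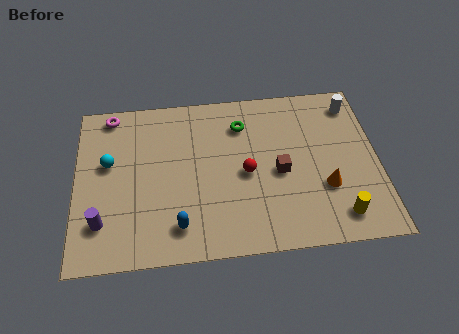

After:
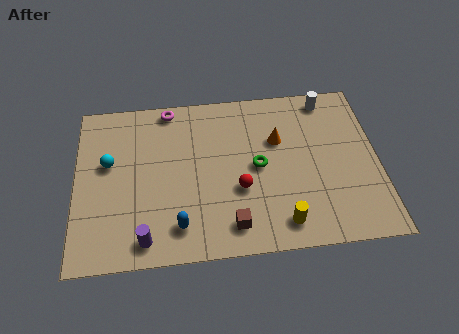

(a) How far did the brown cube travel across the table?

3.3

From (8.6, 3.9) to (6.5, 1.4), the brown cube covered √(2.1² + 2.5²) ≈ 3.3 units.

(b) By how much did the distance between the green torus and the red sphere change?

-1.2

They were about 2.6 units apart before and 1.4 after — 1.2 units closer together.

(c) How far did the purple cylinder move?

2.1

The purple cylinder moved from about (1.1, 2.1) to (2.9, 1.1), a distance of √(1.8² + 1.0²) ≈ 2.1.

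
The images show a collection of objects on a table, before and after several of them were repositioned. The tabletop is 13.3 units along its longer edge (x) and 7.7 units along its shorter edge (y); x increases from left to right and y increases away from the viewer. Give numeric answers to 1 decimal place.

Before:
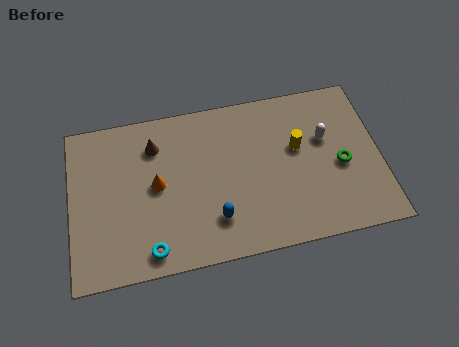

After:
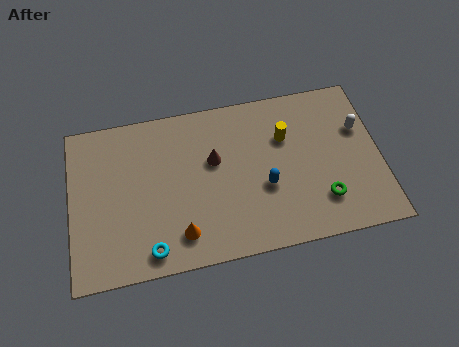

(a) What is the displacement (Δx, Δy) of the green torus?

(-0.9, -1.5)

From the two frames, the green torus sits at roughly (11.6, 3.4) before and (10.7, 1.9) after.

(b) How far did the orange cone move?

2.7

The orange cone moved from about (3.7, 4.0) to (4.6, 1.5), a distance of √(0.9² + 2.5²) ≈ 2.7.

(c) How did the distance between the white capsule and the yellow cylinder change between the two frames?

+2.0

They were about 1.2 units apart before and 3.2 after — 2.0 units further apart.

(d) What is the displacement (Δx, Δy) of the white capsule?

(1.5, 0.2)

From the two frames, the white capsule sits at roughly (11.0, 4.8) before and (12.5, 5.0) after.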